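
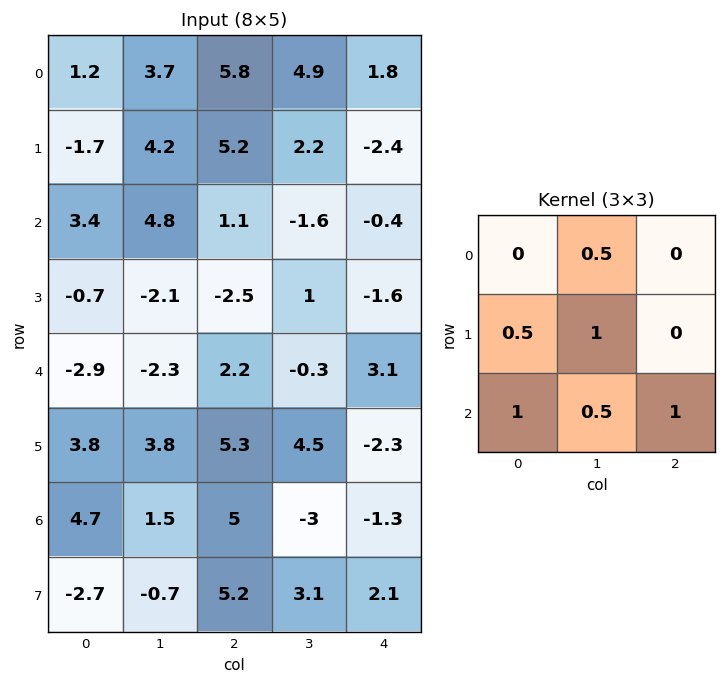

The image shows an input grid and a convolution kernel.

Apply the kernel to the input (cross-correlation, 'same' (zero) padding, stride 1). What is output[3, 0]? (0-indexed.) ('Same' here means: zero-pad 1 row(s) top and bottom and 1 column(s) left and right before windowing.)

-2.75

The receptive field on the zero-padded input at this output position is [0 3.4 4.8 / 0 -0.7 -2.1 / 0 -2.9 -2.3]. Elementwise product with the kernel and sum: 3.4·0.5 + 0·0.5 + -0.7·1 + 0·1 + -2.9·0.5 + -2.3·1.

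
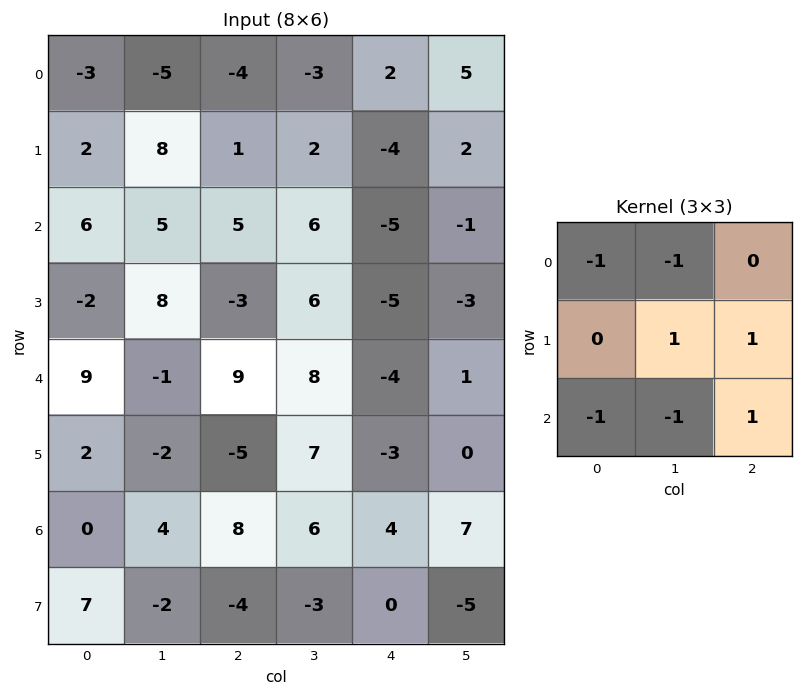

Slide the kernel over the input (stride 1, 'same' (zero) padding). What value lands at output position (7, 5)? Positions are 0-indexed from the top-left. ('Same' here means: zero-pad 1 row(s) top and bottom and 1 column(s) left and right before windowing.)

The receptive field on the zero-padded input at this output position is [4 7 0 / 0 -5 0 / 0 0 0]. Elementwise product with the kernel and sum: 4·-1 + 7·-1 + -5·1 + 0·1 + 0·-1 + 0·-1 + 0·1.

-16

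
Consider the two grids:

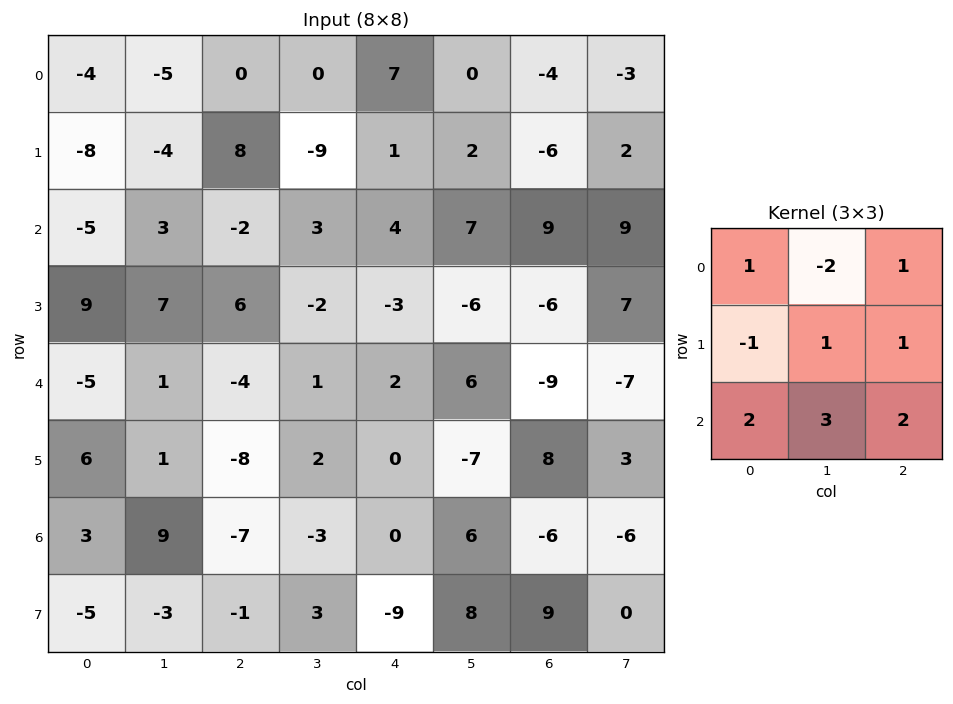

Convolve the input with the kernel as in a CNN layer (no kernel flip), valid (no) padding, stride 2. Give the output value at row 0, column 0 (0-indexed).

The receptive field on the input at this output position is [-4 -5 0 / -8 -4 8 / -5 3 -2]. Elementwise product with the kernel and sum: -4·1 + -5·-2 + 0·1 + -8·-1 + -4·1 + 8·1 + -5·2 + 3·3 + -2·2.

13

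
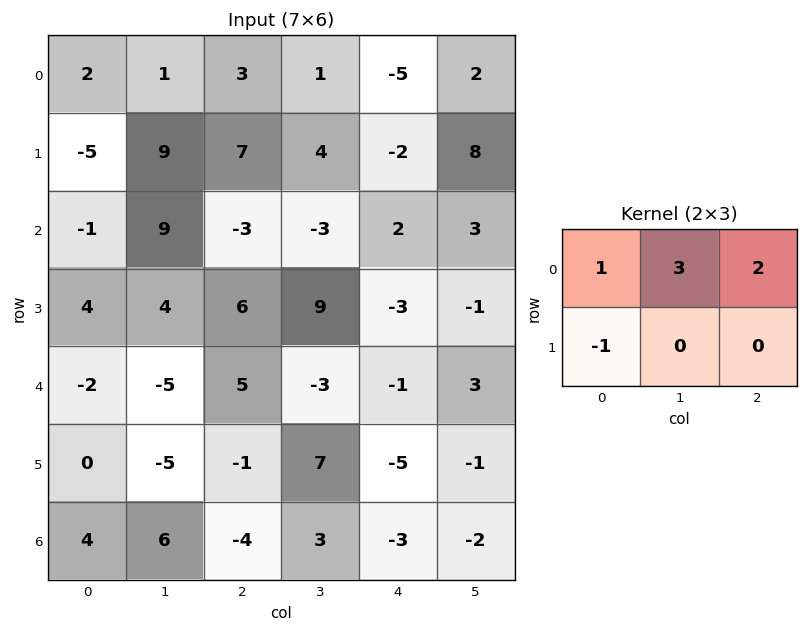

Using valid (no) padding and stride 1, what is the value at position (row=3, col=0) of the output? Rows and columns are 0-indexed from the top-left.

30

The receptive field on the input at this output position is [4 4 6 / -2 -5 5]. Elementwise product with the kernel and sum: 4·1 + 4·3 + 6·2 + -2·-1.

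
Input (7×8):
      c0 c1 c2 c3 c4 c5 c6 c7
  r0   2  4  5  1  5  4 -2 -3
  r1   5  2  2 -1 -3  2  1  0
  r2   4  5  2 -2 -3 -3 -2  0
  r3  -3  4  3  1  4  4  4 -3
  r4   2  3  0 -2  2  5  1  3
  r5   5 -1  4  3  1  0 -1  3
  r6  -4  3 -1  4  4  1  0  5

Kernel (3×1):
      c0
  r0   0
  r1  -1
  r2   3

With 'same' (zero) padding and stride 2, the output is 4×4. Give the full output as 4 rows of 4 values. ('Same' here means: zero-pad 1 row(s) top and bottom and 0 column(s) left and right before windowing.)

Output[0,0]: The receptive field on the zero-padded input at this output position is [0 / 2 / 5]. Elementwise product with the kernel and sum: 2·-1 + 5·3.
Output[0,1]: The receptive field on the zero-padded input at this output position is [0 / 5 / 2]. Elementwise product with the kernel and sum: 5·-1 + 2·3.

13 1 -14 5
-13 7 15 14
13 12 1 -4
4 1 -4 0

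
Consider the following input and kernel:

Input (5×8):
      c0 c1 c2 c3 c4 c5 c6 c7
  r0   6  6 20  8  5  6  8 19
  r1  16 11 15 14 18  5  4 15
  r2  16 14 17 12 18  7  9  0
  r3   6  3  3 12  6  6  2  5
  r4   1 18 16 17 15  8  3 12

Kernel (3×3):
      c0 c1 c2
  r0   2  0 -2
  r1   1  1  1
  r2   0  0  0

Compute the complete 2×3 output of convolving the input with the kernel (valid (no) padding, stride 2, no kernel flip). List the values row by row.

Output[0,0]: The receptive field on the input at this output position is [6 6 20 / 16 11 15 / 16 14 17]. Elementwise product with the kernel and sum: 6·2 + 20·-2 + 16·1 + 11·1 + 15·1.

14 77 21
10 19 32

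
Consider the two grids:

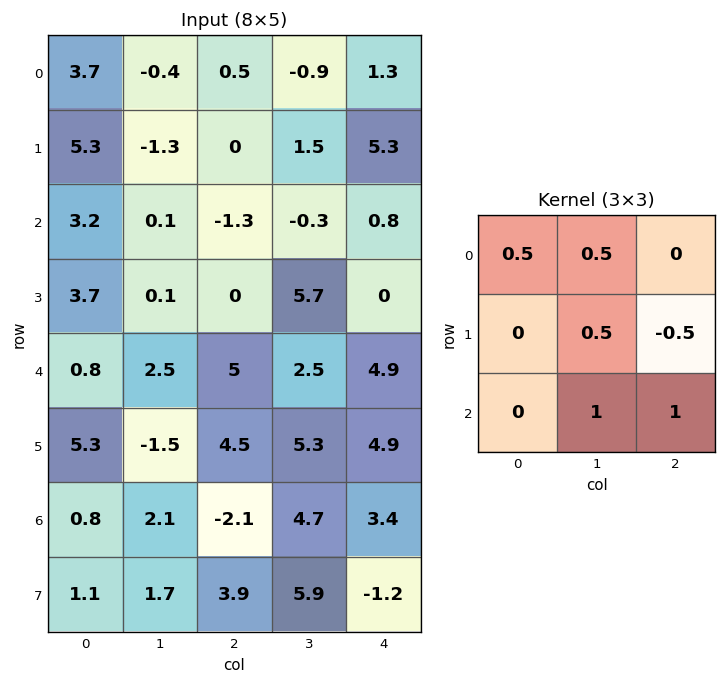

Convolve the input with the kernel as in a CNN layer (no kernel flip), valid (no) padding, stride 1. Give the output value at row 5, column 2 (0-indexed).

10.25

The receptive field on the input at this output position is [4.5 5.3 4.9 / -2.1 4.7 3.4 / 3.9 5.9 -1.2]. Elementwise product with the kernel and sum: 4.5·0.5 + 5.3·0.5 + 4.7·0.5 + 3.4·-0.5 + 5.9·1 + -1.2·1.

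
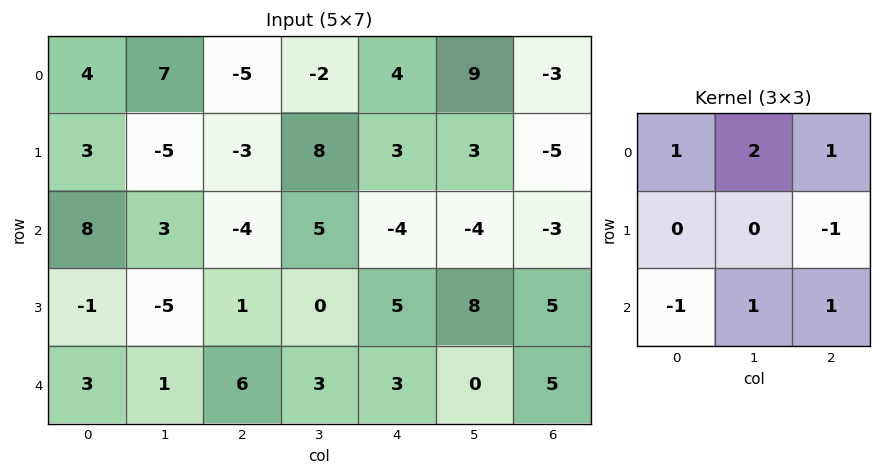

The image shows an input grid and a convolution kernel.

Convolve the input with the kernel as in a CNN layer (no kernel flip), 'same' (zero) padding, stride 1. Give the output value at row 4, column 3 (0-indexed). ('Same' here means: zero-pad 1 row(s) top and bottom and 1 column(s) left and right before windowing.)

3

The receptive field on the zero-padded input at this output position is [1 0 5 / 6 3 3 / 0 0 0]. Elementwise product with the kernel and sum: 1·1 + 0·2 + 5·1 + 3·-1 + 0·-1 + 0·1 + 0·1.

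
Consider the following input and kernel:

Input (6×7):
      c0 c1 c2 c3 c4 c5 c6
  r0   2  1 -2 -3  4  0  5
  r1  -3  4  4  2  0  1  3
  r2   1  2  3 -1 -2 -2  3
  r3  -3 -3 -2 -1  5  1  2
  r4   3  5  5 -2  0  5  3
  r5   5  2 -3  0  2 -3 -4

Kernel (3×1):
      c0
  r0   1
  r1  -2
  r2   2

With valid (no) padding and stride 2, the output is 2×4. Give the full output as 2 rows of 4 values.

Output[0,0]: The receptive field on the input at this output position is [2 / -3 / 1]. Elementwise product with the kernel and sum: 2·1 + -3·-2 + 1·2.

10 -4 0 5
13 17 -12 5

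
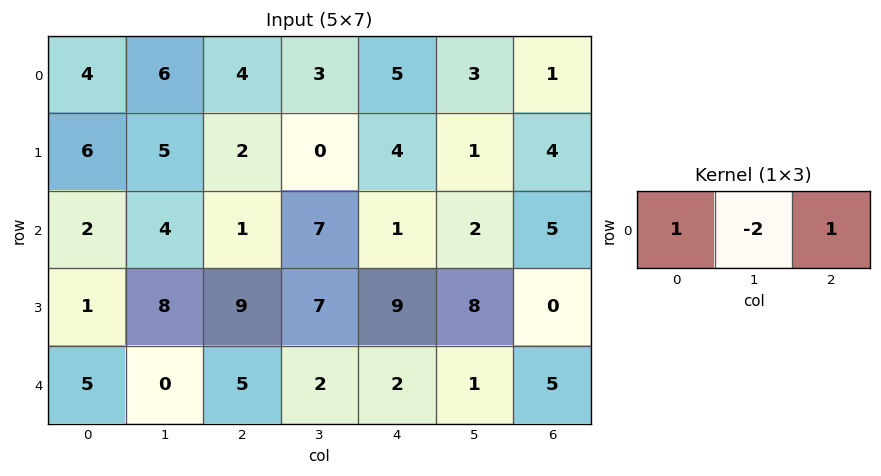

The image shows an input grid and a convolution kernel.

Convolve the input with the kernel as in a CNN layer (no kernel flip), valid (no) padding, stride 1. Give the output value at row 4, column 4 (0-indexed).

The receptive field on the input at this output position is [2 1 5]. Elementwise product with the kernel and sum: 2·1 + 1·-2 + 5·1.

5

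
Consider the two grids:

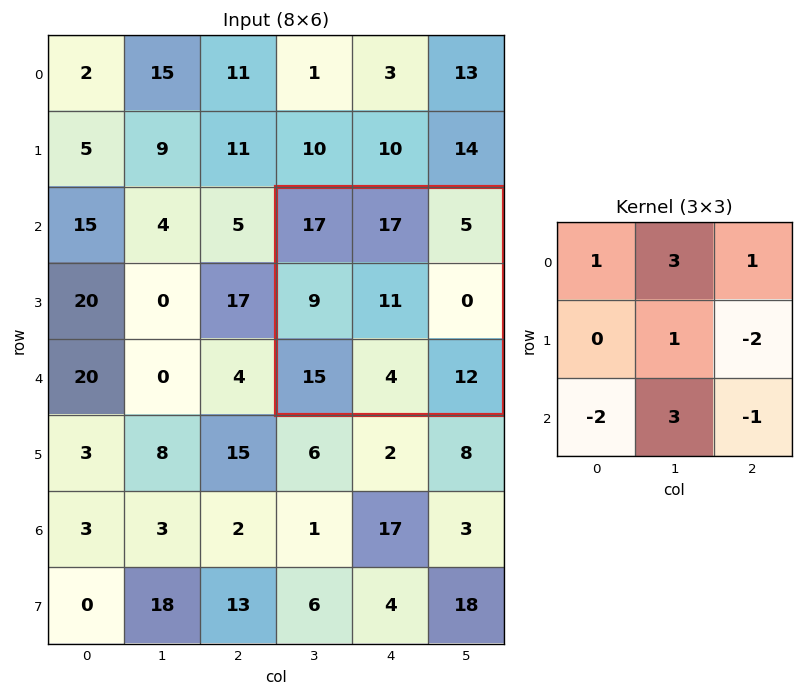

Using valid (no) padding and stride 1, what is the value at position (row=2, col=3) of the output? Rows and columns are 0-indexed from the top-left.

The receptive field on the input at this output position is [17 17 5 / 9 11 0 / 15 4 12]. Elementwise product with the kernel and sum: 17·1 + 17·3 + 5·1 + 11·1 + 0·-2 + 15·-2 + 4·3 + 12·-1.

54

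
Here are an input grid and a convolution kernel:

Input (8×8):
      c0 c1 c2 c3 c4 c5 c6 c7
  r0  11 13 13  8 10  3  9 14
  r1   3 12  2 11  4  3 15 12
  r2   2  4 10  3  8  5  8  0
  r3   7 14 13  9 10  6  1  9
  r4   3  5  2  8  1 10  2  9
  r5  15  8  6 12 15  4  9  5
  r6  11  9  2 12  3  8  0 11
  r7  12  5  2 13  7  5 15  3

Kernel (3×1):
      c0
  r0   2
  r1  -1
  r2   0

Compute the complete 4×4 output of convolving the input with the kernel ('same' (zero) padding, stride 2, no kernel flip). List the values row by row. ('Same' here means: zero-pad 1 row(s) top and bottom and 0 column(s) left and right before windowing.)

Output[0,0]: The receptive field on the zero-padded input at this output position is [0 / 11 / 3]. Elementwise product with the kernel and sum: 0·2 + 11·-1.
Output[0,1]: The receptive field on the zero-padded input at this output position is [0 / 13 / 2]. Elementwise product with the kernel and sum: 0·2 + 13·-1.

-11 -13 -10 -9
4 -6 0 22
11 24 19 0
19 10 27 18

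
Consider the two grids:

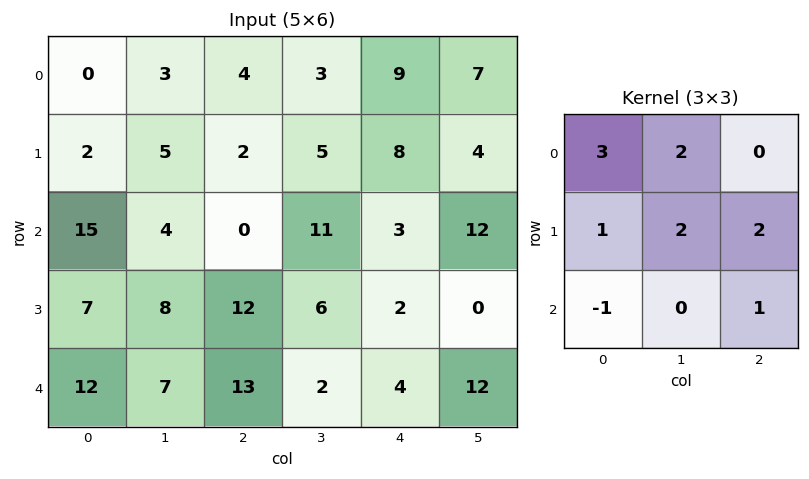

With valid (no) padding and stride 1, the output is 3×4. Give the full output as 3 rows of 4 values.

Output[0,0]: The receptive field on the input at this output position is [0 3 4 / 2 5 2 / 15 4 0]. Elementwise product with the kernel and sum: 0·3 + 3·2 + 2·1 + 5·2 + 2·2 + 15·-1 + 0·1.
Output[0,1]: The receptive field on the input at this output position is [3 4 3 / 5 2 5 / 4 0 11]. Elementwise product with the kernel and sum: 3·3 + 4·2 + 5·1 + 2·2 + 5·2 + 4·-1 + 11·1.

7 43 49 57
44 43 34 66
101 51 41 59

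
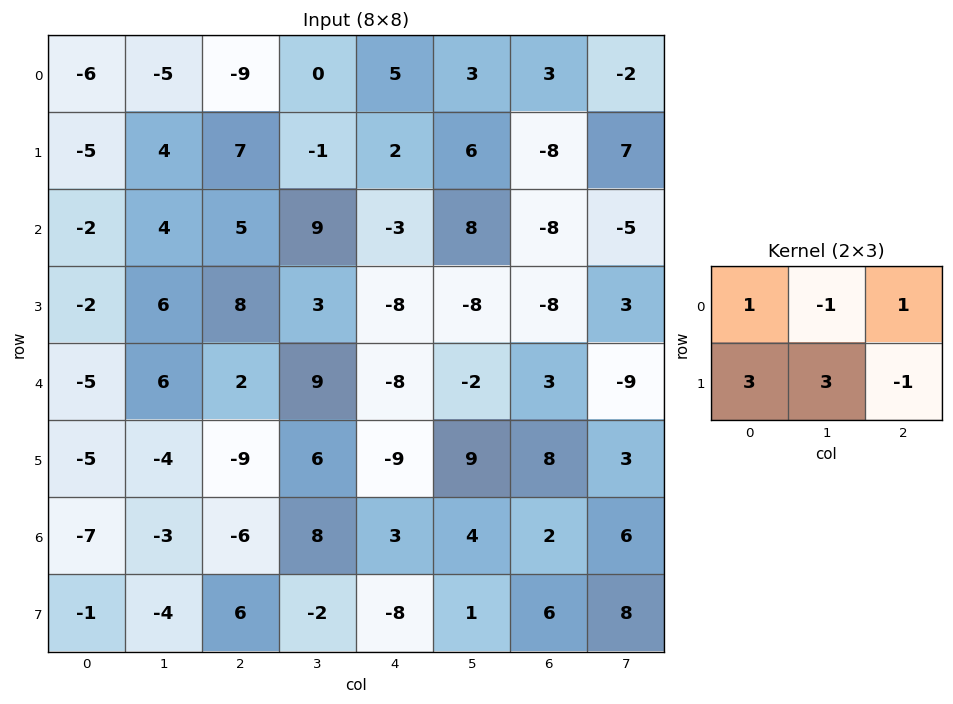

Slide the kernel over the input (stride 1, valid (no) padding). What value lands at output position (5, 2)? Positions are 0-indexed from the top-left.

-21

The receptive field on the input at this output position is [-9 6 -9 / -6 8 3]. Elementwise product with the kernel and sum: -9·1 + 6·-1 + -9·1 + -6·3 + 8·3 + 3·-1.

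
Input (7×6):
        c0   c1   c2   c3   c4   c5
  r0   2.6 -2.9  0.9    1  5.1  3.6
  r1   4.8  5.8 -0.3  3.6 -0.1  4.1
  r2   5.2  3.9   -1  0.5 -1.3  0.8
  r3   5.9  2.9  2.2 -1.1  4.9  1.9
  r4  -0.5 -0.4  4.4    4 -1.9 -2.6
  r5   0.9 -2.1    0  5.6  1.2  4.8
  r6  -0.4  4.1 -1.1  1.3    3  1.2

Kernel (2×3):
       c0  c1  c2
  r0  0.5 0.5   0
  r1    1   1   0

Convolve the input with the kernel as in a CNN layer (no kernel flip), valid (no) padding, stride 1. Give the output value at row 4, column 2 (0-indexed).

9.8

The receptive field on the input at this output position is [4.4 4 -1.9 / 0 5.6 1.2]. Elementwise product with the kernel and sum: 4.4·0.5 + 4·0.5 + 0·1 + 5.6·1.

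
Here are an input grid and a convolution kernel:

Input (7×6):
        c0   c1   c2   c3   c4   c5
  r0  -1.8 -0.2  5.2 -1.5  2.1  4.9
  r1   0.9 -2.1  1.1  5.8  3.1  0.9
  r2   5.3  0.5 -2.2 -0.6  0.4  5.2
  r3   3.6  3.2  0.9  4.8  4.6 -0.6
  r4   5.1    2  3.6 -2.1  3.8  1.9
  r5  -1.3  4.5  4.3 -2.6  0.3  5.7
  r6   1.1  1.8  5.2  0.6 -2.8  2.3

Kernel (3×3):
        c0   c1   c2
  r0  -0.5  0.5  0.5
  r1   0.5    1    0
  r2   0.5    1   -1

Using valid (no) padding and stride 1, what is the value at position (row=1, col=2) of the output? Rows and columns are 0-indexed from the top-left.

2.85

The receptive field on the input at this output position is [1.1 5.8 3.1 / -2.2 -0.6 0.4 / 0.9 4.8 4.6]. Elementwise product with the kernel and sum: 1.1·-0.5 + 5.8·0.5 + 3.1·0.5 + -2.2·0.5 + -0.6·1 + 0.9·0.5 + 4.8·1 + 4.6·-1.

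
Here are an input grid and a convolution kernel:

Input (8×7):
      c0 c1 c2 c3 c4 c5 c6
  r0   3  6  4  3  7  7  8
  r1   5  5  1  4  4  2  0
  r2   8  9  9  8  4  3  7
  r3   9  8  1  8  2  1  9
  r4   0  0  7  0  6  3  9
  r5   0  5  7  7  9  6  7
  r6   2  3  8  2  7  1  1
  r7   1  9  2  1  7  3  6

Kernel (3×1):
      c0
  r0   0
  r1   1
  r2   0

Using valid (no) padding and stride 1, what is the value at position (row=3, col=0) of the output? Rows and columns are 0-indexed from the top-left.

The receptive field on the input at this output position is [9 / 0 / 0]. Elementwise product with the kernel and sum: 0·1.

0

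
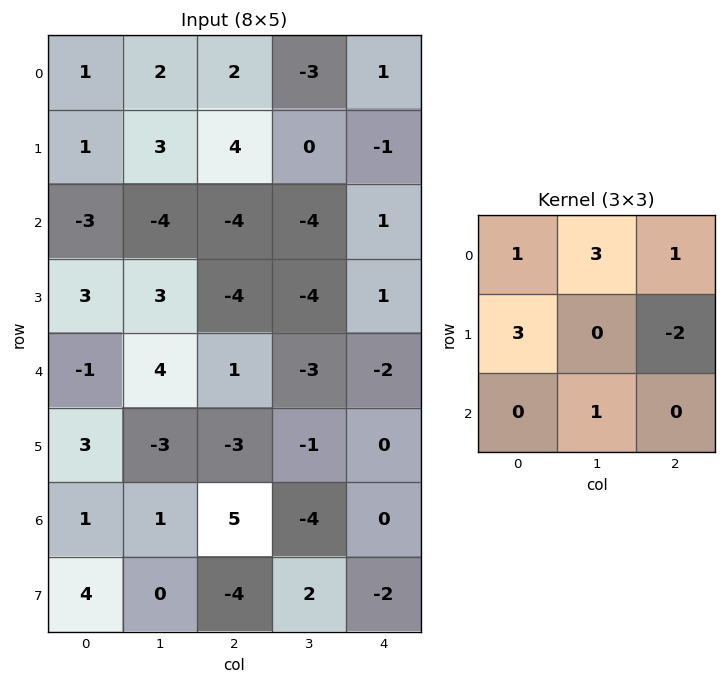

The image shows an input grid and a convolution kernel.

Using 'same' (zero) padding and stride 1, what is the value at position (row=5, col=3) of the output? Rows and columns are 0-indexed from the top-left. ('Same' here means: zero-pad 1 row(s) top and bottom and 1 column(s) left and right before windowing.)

The receptive field on the zero-padded input at this output position is [1 -3 -2 / -3 -1 0 / 5 -4 0]. Elementwise product with the kernel and sum: 1·1 + -3·3 + -2·1 + -3·3 + 0·-2 + -4·1.

-23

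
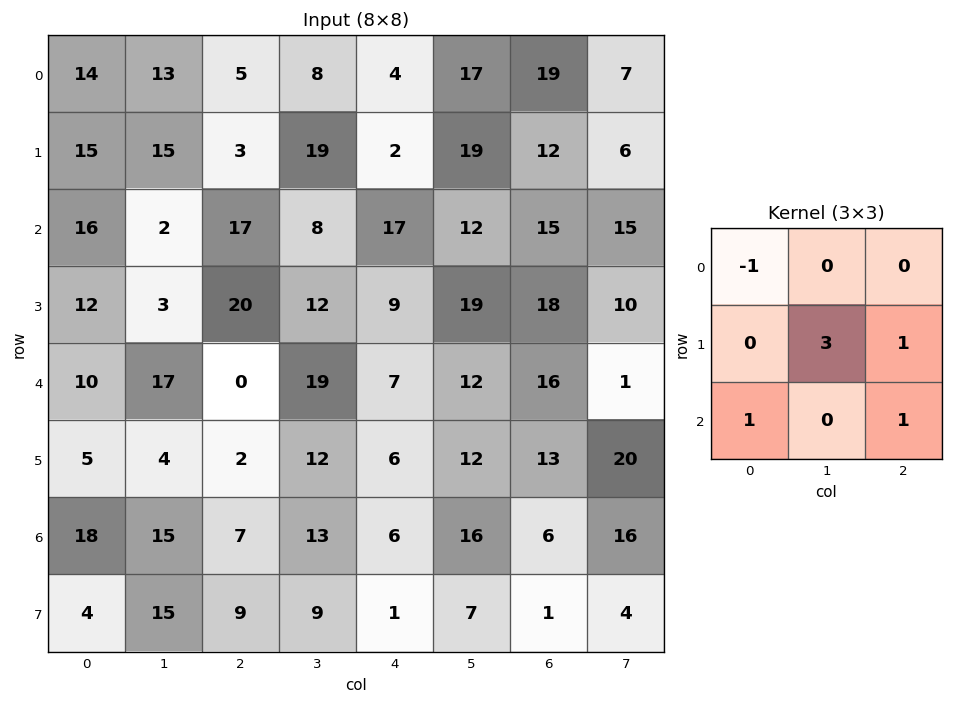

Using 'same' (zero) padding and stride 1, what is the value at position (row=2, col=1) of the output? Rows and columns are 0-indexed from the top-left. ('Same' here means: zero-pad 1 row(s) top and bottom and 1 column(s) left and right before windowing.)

40

The receptive field on the zero-padded input at this output position is [15 15 3 / 16 2 17 / 12 3 20]. Elementwise product with the kernel and sum: 15·-1 + 2·3 + 17·1 + 12·1 + 20·1.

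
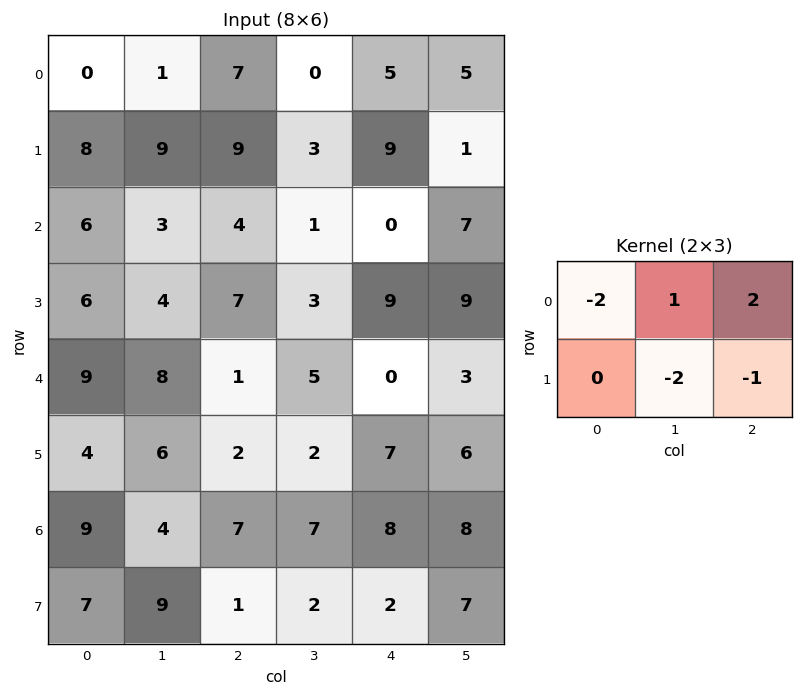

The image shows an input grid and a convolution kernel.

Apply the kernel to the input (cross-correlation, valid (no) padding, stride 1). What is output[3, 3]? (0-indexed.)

18

The receptive field on the input at this output position is [3 9 9 / 5 0 3]. Elementwise product with the kernel and sum: 3·-2 + 9·1 + 9·2 + 0·-2 + 3·-1.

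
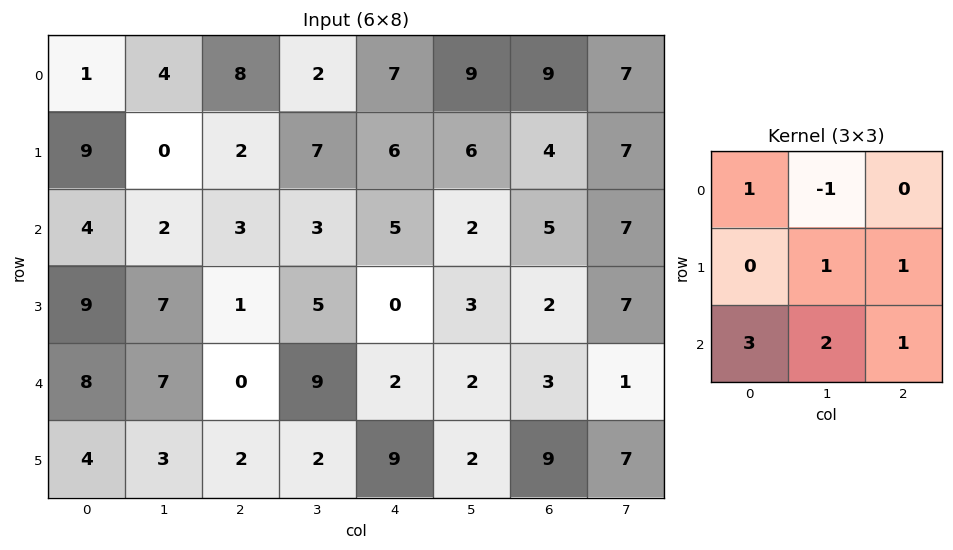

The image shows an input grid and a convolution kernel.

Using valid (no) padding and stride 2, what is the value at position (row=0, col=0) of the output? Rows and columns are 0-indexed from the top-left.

18

The receptive field on the input at this output position is [1 4 8 / 9 0 2 / 4 2 3]. Elementwise product with the kernel and sum: 1·1 + 4·-1 + 0·1 + 2·1 + 4·3 + 2·2 + 3·1.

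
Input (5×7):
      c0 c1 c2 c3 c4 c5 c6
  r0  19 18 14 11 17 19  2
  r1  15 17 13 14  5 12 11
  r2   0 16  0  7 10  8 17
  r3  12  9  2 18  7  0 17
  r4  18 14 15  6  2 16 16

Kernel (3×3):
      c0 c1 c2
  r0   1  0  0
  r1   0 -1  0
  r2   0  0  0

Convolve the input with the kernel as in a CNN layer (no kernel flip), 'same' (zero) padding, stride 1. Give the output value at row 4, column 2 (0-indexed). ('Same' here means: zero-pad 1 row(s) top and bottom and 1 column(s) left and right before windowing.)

-6

The receptive field on the zero-padded input at this output position is [9 2 18 / 14 15 6 / 0 0 0]. Elementwise product with the kernel and sum: 9·1 + 15·-1.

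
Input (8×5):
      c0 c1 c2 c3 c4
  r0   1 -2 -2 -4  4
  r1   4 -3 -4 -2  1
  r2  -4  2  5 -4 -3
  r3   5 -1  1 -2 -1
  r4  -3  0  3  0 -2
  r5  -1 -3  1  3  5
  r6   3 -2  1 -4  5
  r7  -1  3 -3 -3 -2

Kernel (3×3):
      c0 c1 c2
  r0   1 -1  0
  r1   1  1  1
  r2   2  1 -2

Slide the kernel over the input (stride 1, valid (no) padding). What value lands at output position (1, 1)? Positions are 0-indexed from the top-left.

The receptive field on the input at this output position is [-3 -4 -2 / 2 5 -4 / -1 1 -2]. Elementwise product with the kernel and sum: -3·1 + -4·-1 + 2·1 + 5·1 + -4·1 + -1·2 + 1·1 + -2·-2.

7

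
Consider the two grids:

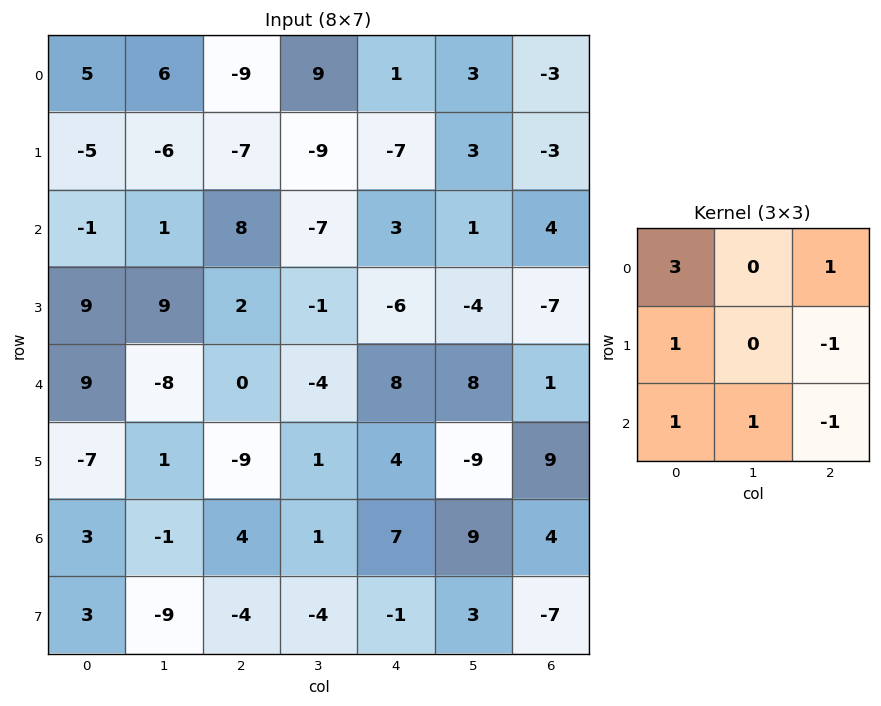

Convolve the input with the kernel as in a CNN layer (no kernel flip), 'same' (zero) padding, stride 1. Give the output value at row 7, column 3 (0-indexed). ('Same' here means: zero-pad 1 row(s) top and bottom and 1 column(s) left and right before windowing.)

16

The receptive field on the zero-padded input at this output position is [4 1 7 / -4 -4 -1 / 0 0 0]. Elementwise product with the kernel and sum: 4·3 + 7·1 + -4·1 + -1·-1 + 0·1 + 0·1 + 0·-1.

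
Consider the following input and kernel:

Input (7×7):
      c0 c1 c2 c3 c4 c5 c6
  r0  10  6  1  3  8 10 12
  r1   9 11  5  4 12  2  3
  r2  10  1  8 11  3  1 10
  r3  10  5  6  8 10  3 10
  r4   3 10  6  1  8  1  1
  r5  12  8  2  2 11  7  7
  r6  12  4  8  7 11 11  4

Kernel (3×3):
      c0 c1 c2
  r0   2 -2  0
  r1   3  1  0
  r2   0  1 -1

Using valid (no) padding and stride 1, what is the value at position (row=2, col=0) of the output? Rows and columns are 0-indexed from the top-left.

57

The receptive field on the input at this output position is [10 1 8 / 10 5 6 / 3 10 6]. Elementwise product with the kernel and sum: 10·2 + 1·-2 + 10·3 + 5·1 + 10·1 + 6·-1.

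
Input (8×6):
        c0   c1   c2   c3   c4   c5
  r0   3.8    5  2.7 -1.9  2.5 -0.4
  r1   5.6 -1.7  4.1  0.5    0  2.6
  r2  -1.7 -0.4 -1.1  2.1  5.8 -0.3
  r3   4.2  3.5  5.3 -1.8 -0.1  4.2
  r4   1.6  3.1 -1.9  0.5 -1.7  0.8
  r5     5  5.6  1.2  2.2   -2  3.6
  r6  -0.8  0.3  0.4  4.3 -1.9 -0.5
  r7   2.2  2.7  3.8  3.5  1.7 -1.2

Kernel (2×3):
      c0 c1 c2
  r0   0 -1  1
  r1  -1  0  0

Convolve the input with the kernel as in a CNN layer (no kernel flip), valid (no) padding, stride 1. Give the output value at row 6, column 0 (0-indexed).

-2.1

The receptive field on the input at this output position is [-0.8 0.3 0.4 / 2.2 2.7 3.8]. Elementwise product with the kernel and sum: 0.3·-1 + 0.4·1 + 2.2·-1.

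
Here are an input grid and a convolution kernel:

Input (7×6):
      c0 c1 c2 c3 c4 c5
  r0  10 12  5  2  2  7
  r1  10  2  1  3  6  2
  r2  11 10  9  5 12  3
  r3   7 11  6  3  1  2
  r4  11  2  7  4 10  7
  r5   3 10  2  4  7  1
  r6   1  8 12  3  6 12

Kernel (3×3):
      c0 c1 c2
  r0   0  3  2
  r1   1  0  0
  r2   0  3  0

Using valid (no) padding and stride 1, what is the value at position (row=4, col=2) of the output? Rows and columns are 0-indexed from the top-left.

The receptive field on the input at this output position is [7 4 10 / 2 4 7 / 12 3 6]. Elementwise product with the kernel and sum: 4·3 + 10·2 + 2·1 + 3·3.

43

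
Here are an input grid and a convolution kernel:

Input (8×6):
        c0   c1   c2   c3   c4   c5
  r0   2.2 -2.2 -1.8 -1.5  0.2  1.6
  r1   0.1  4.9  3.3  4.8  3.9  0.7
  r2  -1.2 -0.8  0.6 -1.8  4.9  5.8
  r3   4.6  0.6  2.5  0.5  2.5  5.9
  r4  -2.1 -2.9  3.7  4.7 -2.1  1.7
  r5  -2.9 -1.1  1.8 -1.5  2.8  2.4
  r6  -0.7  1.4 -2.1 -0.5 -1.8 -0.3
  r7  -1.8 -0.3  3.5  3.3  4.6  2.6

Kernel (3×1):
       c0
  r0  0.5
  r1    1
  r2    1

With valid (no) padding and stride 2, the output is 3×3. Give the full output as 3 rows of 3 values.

0 3 8.9
1.9 6.5 2.85
-4.65 1.55 -0.05

Output[0,0]: The receptive field on the input at this output position is [2.2 / 0.1 / -1.2]. Elementwise product with the kernel and sum: 2.2·0.5 + 0.1·1 + -1.2·1.
Output[0,1]: The receptive field on the input at this output position is [-1.8 / 3.3 / 0.6]. Elementwise product with the kernel and sum: -1.8·0.5 + 3.3·1 + 0.6·1.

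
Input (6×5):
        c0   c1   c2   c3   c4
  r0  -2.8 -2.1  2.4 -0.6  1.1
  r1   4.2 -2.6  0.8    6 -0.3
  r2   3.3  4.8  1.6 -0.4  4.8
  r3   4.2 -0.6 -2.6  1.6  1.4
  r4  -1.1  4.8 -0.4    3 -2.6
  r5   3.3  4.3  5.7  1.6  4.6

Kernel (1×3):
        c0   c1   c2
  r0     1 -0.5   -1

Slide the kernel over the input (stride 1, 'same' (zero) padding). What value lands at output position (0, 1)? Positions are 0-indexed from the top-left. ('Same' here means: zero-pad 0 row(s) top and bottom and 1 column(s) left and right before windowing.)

-4.15

The receptive field on the zero-padded input at this output position is [-2.8 -2.1 2.4]. Elementwise product with the kernel and sum: -2.8·1 + -2.1·-0.5 + 2.4·-1.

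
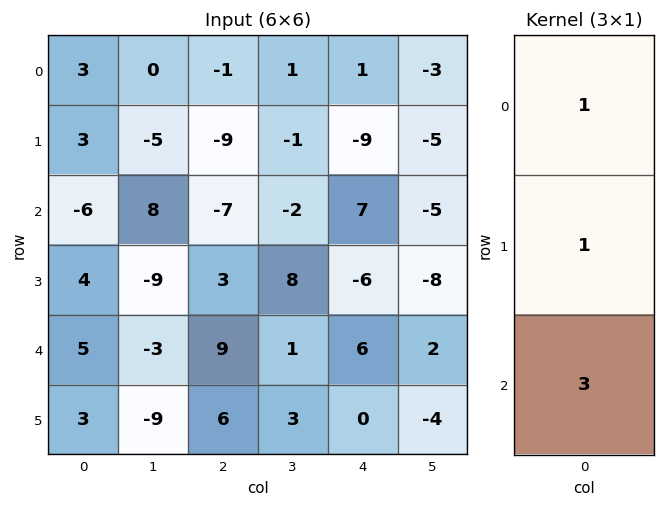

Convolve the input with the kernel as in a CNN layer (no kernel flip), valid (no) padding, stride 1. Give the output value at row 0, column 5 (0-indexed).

-23

The receptive field on the input at this output position is [-3 / -5 / -5]. Elementwise product with the kernel and sum: -3·1 + -5·1 + -5·3.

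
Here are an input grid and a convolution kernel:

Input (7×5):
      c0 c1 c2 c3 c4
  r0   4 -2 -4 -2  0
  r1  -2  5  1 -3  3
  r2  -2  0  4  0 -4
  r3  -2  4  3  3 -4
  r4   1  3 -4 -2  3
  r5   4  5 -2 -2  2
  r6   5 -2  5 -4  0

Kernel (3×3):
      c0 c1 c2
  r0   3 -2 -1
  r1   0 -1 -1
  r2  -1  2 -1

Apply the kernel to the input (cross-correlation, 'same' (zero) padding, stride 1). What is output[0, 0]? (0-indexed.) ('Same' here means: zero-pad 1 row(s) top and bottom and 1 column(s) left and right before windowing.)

-11

The receptive field on the zero-padded input at this output position is [0 0 0 / 0 4 -2 / 0 -2 5]. Elementwise product with the kernel and sum: 0·3 + 0·-2 + 0·-1 + 4·-1 + -2·-1 + 0·-1 + -2·2 + 5·-1.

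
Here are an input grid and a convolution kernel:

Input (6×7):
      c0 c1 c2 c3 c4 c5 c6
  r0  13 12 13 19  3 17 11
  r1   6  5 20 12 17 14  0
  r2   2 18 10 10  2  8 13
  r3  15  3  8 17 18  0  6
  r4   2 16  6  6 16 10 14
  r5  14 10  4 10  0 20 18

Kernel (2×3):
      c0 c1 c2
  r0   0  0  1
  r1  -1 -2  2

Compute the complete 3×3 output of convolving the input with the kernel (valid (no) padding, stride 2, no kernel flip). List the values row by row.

37 -7 -34
5 -4 7
-20 -8 10

Output[0,0]: The receptive field on the input at this output position is [13 12 13 / 6 5 20]. Elementwise product with the kernel and sum: 13·1 + 6·-1 + 5·-2 + 20·2.
Output[0,1]: The receptive field on the input at this output position is [13 19 3 / 20 12 17]. Elementwise product with the kernel and sum: 3·1 + 20·-1 + 12·-2 + 17·2.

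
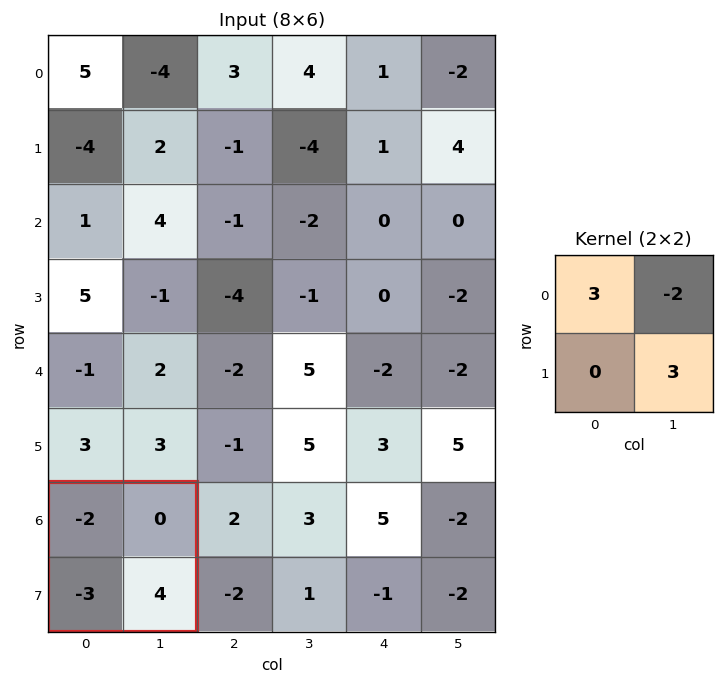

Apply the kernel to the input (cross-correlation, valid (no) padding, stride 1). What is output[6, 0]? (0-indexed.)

6

The receptive field on the input at this output position is [-2 0 / -3 4]. Elementwise product with the kernel and sum: -2·3 + 0·-2 + 4·3.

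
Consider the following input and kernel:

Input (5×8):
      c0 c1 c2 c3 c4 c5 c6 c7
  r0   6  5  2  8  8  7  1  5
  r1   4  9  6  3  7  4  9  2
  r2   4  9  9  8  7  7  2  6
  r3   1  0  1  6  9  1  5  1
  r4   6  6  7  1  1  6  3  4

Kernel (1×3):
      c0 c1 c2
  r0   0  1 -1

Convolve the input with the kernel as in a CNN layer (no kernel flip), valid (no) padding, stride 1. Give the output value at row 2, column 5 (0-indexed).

The receptive field on the input at this output position is [7 2 6]. Elementwise product with the kernel and sum: 2·1 + 6·-1.

-4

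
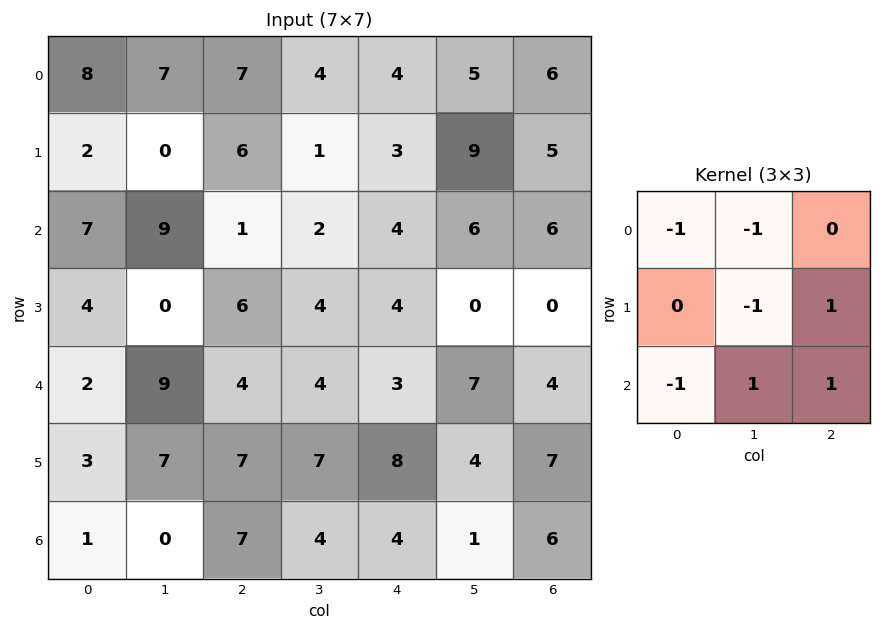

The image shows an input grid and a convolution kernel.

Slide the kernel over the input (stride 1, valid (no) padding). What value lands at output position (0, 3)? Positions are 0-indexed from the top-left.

6

The receptive field on the input at this output position is [4 4 5 / 1 3 9 / 2 4 6]. Elementwise product with the kernel and sum: 4·-1 + 4·-1 + 3·-1 + 9·1 + 2·-1 + 4·1 + 6·1.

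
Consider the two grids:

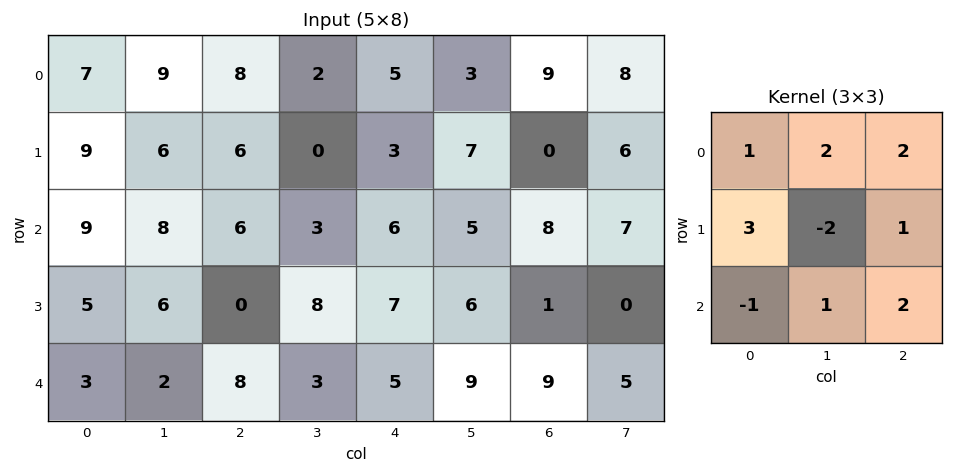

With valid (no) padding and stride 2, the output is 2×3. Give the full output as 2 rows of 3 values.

Output[0,0]: The receptive field on the input at this output position is [7 9 8 / 9 6 6 / 9 8 6]. Elementwise product with the kernel and sum: 7·1 + 9·2 + 8·2 + 9·3 + 6·-2 + 6·1 + 9·-1 + 8·1 + 6·2.

73 52 39
55 20 64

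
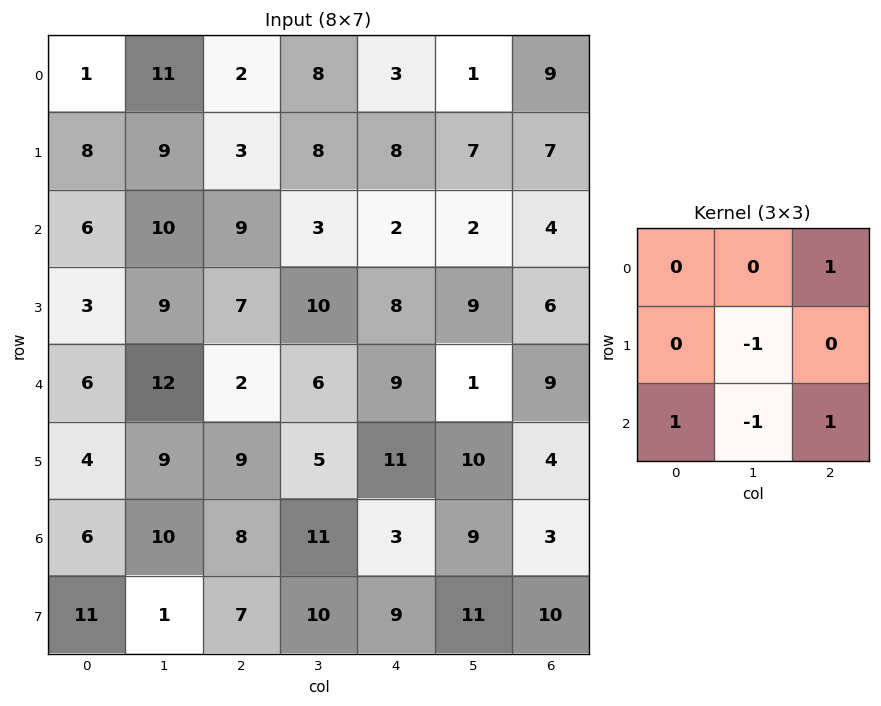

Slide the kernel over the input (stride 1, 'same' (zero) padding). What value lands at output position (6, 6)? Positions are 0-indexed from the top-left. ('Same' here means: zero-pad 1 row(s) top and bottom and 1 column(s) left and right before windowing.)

-2

The receptive field on the zero-padded input at this output position is [10 4 0 / 9 3 0 / 11 10 0]. Elementwise product with the kernel and sum: 0·1 + 3·-1 + 11·1 + 10·-1 + 0·1.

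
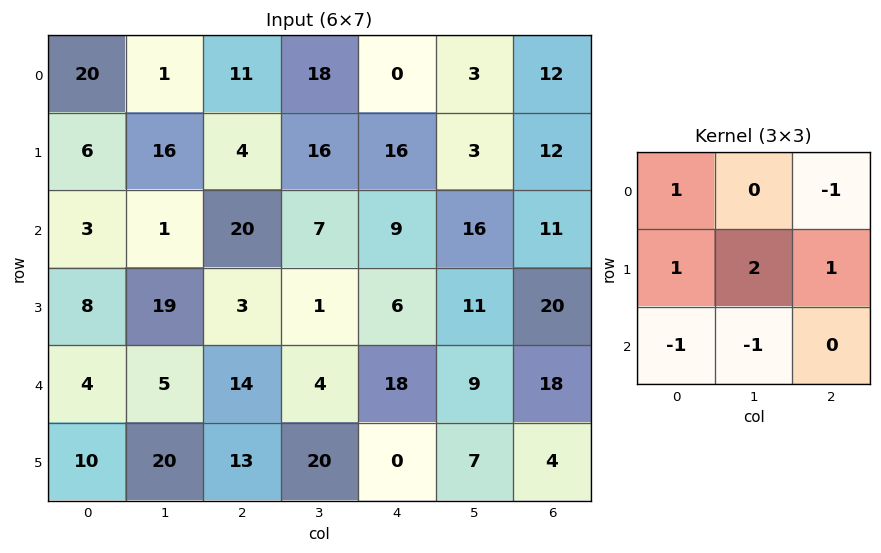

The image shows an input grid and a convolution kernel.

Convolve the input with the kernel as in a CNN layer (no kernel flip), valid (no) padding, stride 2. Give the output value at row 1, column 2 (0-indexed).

The receptive field on the input at this output position is [9 16 11 / 6 11 20 / 18 9 18]. Elementwise product with the kernel and sum: 9·1 + 11·-1 + 6·1 + 11·2 + 20·1 + 18·-1 + 9·-1.

19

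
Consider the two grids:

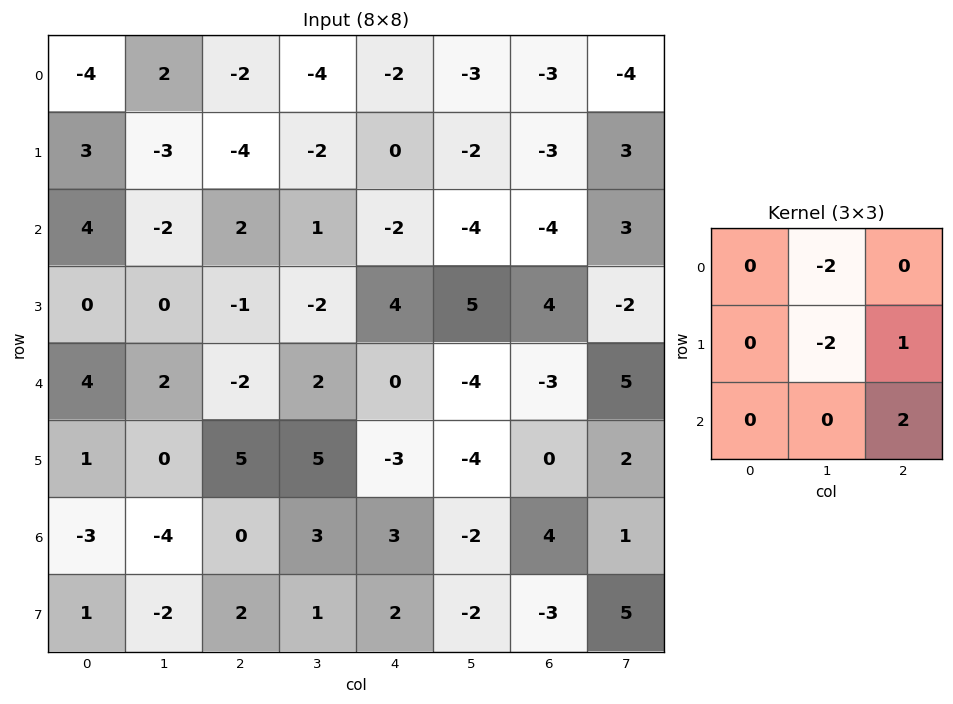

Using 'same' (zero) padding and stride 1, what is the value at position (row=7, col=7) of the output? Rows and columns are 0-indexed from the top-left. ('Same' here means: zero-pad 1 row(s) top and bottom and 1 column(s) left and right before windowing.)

-12

The receptive field on the zero-padded input at this output position is [4 1 0 / -3 5 0 / 0 0 0]. Elementwise product with the kernel and sum: 1·-2 + 5·-2 + 0·1 + 0·2.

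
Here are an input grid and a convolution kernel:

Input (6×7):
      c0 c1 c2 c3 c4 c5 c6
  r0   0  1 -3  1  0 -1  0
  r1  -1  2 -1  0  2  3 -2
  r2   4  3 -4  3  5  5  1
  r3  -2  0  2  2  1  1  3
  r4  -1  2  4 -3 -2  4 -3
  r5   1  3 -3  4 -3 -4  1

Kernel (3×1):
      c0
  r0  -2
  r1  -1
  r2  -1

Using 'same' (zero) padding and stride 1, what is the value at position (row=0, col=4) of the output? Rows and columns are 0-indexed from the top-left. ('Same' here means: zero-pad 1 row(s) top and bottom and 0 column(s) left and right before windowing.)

The receptive field on the zero-padded input at this output position is [0 / 0 / 2]. Elementwise product with the kernel and sum: 0·-2 + 0·-1 + 2·-1.

-2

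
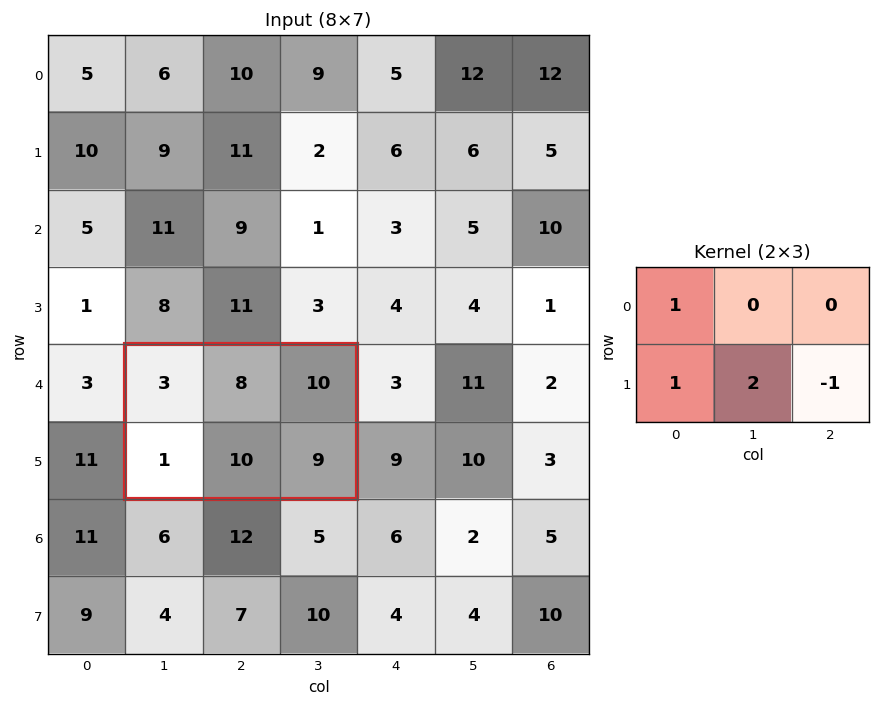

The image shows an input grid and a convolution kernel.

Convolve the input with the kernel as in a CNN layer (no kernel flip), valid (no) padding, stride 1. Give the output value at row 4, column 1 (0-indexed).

The receptive field on the input at this output position is [3 8 10 / 1 10 9]. Elementwise product with the kernel and sum: 3·1 + 1·1 + 10·2 + 9·-1.

15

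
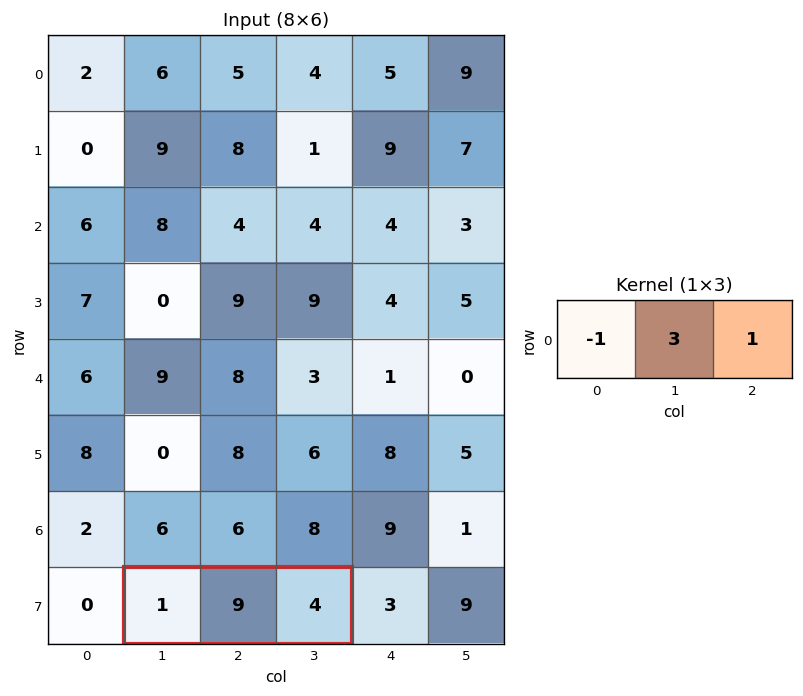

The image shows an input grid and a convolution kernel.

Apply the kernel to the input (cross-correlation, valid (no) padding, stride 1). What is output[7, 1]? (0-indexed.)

30

The receptive field on the input at this output position is [1 9 4]. Elementwise product with the kernel and sum: 1·-1 + 9·3 + 4·1.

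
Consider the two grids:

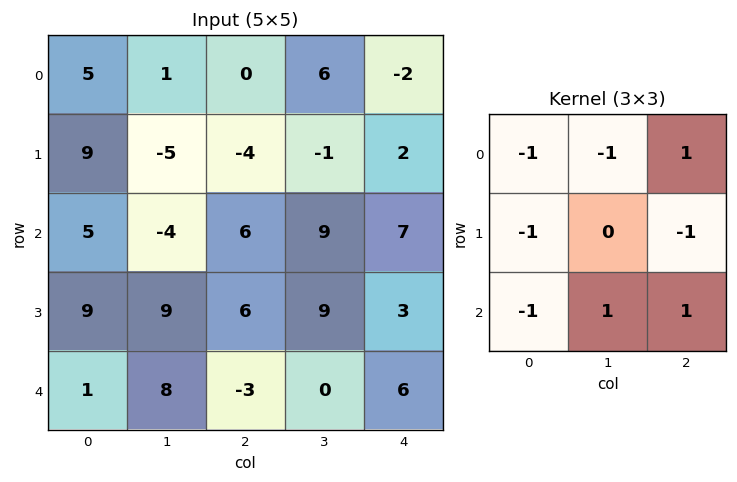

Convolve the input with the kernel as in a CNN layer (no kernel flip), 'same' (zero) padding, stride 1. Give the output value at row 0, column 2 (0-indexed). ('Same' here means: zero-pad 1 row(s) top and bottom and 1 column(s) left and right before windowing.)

-7

The receptive field on the zero-padded input at this output position is [0 0 0 / 1 0 6 / -5 -4 -1]. Elementwise product with the kernel and sum: 0·-1 + 0·-1 + 0·1 + 1·-1 + 6·-1 + -5·-1 + -4·1 + -1·1.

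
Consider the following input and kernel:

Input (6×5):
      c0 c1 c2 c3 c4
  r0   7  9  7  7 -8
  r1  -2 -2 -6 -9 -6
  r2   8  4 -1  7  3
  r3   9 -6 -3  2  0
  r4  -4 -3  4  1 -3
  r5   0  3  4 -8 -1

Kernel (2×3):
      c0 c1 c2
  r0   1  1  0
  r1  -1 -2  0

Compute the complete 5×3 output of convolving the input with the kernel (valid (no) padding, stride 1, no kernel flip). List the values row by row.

Output[0,0]: The receptive field on the input at this output position is [7 9 7 / -2 -2 -6]. Elementwise product with the kernel and sum: 7·1 + 9·1 + -2·-1 + -2·-2.

22 30 38
-20 -10 -28
15 15 5
13 -14 -7
-13 -10 17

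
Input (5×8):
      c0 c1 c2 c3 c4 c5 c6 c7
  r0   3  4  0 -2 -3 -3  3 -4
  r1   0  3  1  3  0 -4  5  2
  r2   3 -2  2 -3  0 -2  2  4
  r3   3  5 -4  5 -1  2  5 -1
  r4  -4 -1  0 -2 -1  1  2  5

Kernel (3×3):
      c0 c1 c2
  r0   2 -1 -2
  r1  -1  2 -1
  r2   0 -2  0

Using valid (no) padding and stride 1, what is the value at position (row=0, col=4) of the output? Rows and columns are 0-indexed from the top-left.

-18

The receptive field on the input at this output position is [-3 -3 3 / 0 -4 5 / 0 -2 2]. Elementwise product with the kernel and sum: -3·2 + -3·-1 + 3·-2 + 0·-1 + -4·2 + 5·-1 + -2·-2.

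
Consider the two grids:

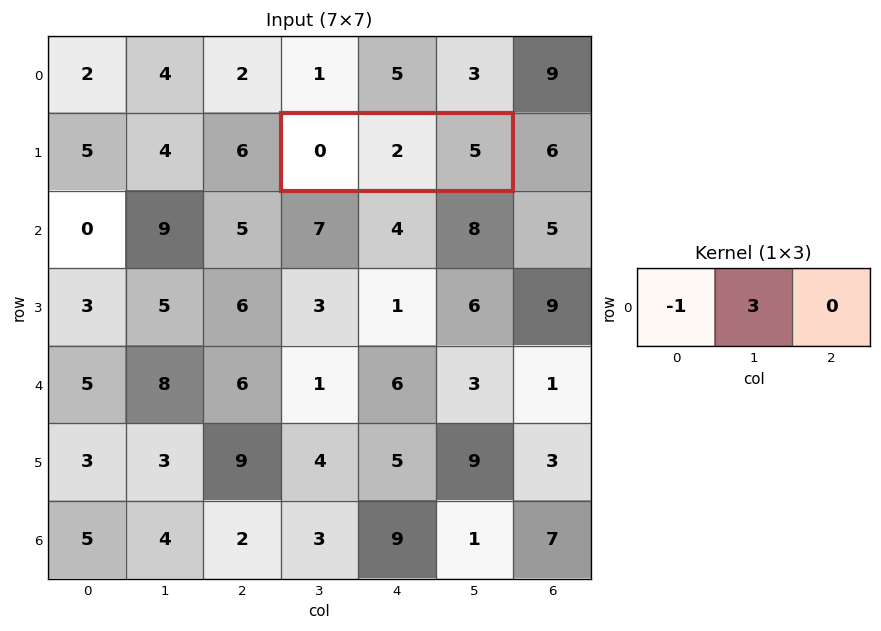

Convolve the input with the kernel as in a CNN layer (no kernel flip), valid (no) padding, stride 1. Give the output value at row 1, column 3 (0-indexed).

6

The receptive field on the input at this output position is [0 2 5]. Elementwise product with the kernel and sum: 0·-1 + 2·3.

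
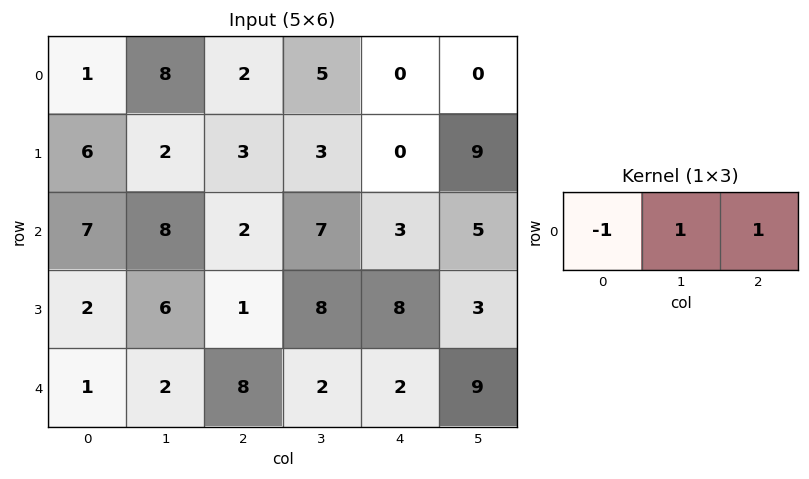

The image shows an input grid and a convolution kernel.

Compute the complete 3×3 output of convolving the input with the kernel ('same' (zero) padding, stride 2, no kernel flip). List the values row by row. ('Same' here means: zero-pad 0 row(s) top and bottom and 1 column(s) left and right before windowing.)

9 -1 -5
15 1 1
3 8 9

Output[0,0]: The receptive field on the zero-padded input at this output position is [0 1 8]. Elementwise product with the kernel and sum: 0·-1 + 1·1 + 8·1.
Output[0,1]: The receptive field on the zero-padded input at this output position is [8 2 5]. Elementwise product with the kernel and sum: 8·-1 + 2·1 + 5·1.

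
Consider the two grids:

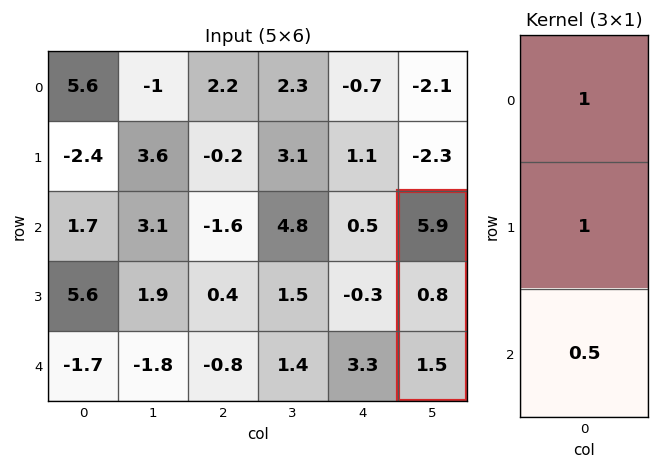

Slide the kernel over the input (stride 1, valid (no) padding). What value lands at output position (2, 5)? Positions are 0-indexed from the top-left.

7.45

The receptive field on the input at this output position is [5.9 / 0.8 / 1.5]. Elementwise product with the kernel and sum: 5.9·1 + 0.8·1 + 1.5·0.5.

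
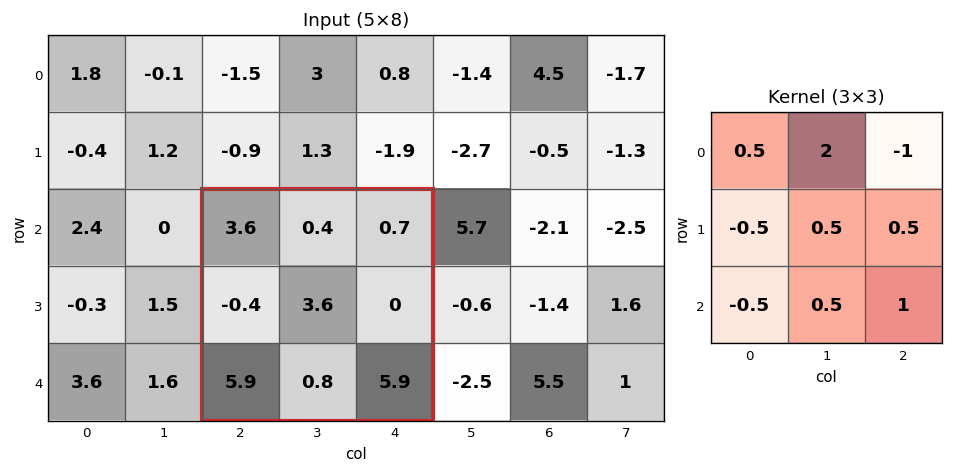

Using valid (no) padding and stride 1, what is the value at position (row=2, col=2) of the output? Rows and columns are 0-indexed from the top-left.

The receptive field on the input at this output position is [3.6 0.4 0.7 / -0.4 3.6 0 / 5.9 0.8 5.9]. Elementwise product with the kernel and sum: 3.6·0.5 + 0.4·2 + 0.7·-1 + -0.4·-0.5 + 3.6·0.5 + 0·0.5 + 5.9·-0.5 + 0.8·0.5 + 5.9·1.

7.25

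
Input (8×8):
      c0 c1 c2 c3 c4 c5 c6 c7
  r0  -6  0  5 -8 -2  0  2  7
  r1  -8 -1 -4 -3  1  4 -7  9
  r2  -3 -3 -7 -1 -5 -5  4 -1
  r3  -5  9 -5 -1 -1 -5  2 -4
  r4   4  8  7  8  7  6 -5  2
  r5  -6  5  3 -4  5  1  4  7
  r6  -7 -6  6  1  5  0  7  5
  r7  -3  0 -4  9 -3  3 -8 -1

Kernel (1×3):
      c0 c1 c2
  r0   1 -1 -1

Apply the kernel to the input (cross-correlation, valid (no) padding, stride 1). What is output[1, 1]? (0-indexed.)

6

The receptive field on the input at this output position is [-1 -4 -3]. Elementwise product with the kernel and sum: -1·1 + -4·-1 + -3·-1.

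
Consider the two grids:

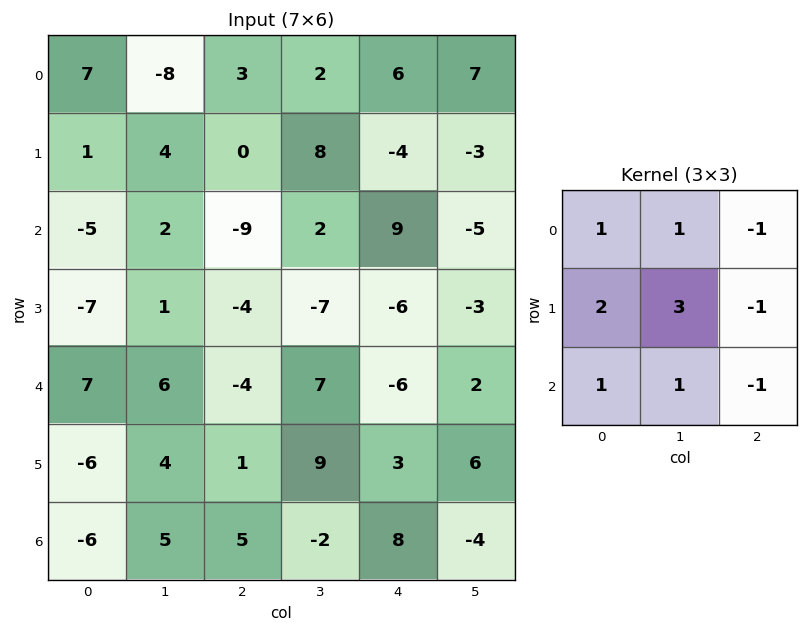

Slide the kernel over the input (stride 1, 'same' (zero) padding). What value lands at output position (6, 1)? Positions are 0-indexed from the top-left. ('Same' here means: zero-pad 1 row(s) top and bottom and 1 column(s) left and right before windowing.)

-5

The receptive field on the zero-padded input at this output position is [-6 4 1 / -6 5 5 / 0 0 0]. Elementwise product with the kernel and sum: -6·1 + 4·1 + 1·-1 + -6·2 + 5·3 + 5·-1 + 0·1 + 0·1 + 0·-1.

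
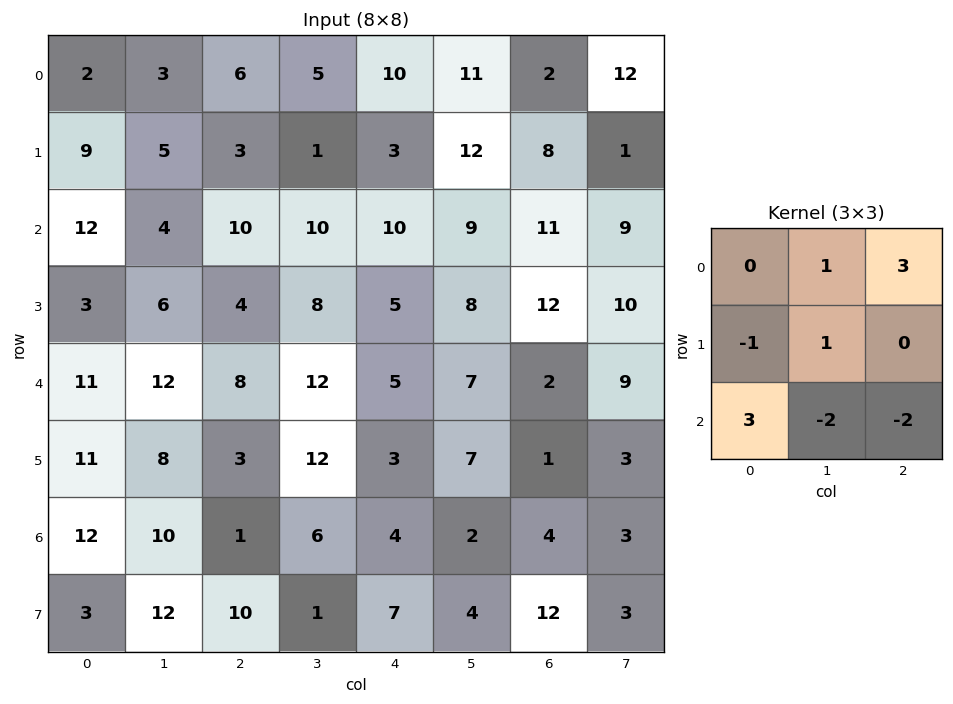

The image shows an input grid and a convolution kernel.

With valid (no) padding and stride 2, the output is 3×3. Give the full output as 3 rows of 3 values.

Output[0,0]: The receptive field on the input at this output position is [2 3 6 / 9 5 3 / 12 4 10]. Elementwise product with the kernel and sum: 3·1 + 6·3 + 9·-1 + 5·1 + 12·3 + 4·-2 + 10·-2.
Output[0,1]: The receptive field on the input at this output position is [6 5 10 / 3 1 3 / 10 10 10]. Elementwise product with the kernel and sum: 5·1 + 10·3 + 3·-1 + 1·1 + 10·3 + 10·-2 + 10·-2.

25 23 16
30 34 42
47 19 17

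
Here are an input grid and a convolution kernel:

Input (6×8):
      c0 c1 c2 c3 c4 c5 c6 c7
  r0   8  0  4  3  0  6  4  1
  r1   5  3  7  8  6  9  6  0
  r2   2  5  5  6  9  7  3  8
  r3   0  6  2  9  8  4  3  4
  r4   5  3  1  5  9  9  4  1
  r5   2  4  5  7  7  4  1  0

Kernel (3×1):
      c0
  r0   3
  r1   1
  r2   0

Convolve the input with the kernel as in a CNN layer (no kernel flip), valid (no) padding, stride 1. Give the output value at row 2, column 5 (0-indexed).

The receptive field on the input at this output position is [7 / 4 / 9]. Elementwise product with the kernel and sum: 7·3 + 4·1.

25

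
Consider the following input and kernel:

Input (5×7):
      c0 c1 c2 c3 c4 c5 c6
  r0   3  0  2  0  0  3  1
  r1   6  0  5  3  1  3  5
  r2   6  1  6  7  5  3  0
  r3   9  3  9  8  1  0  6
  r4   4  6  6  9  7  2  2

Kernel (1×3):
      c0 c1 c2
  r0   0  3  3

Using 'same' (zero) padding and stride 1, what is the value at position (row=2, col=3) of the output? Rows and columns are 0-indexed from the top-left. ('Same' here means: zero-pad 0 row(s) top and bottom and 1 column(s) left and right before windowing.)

36

The receptive field on the zero-padded input at this output position is [6 7 5]. Elementwise product with the kernel and sum: 7·3 + 5·3.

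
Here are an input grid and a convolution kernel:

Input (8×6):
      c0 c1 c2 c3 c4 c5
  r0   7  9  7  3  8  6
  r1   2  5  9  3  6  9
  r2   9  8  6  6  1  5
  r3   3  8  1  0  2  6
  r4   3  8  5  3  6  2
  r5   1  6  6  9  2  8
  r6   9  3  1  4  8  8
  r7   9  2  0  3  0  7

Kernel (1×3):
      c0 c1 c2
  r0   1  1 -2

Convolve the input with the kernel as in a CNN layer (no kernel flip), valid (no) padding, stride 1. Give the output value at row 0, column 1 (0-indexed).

The receptive field on the input at this output position is [9 7 3]. Elementwise product with the kernel and sum: 9·1 + 7·1 + 3·-2.

10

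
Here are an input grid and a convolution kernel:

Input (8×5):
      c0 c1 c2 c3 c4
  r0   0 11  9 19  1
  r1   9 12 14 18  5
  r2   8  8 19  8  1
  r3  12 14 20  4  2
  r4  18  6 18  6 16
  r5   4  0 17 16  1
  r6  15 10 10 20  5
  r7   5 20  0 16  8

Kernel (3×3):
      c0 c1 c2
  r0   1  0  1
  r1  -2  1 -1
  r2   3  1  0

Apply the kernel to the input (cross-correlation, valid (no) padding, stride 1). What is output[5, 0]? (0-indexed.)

26

The receptive field on the input at this output position is [4 0 17 / 15 10 10 / 5 20 0]. Elementwise product with the kernel and sum: 4·1 + 17·1 + 15·-2 + 10·1 + 10·-1 + 5·3 + 20·1.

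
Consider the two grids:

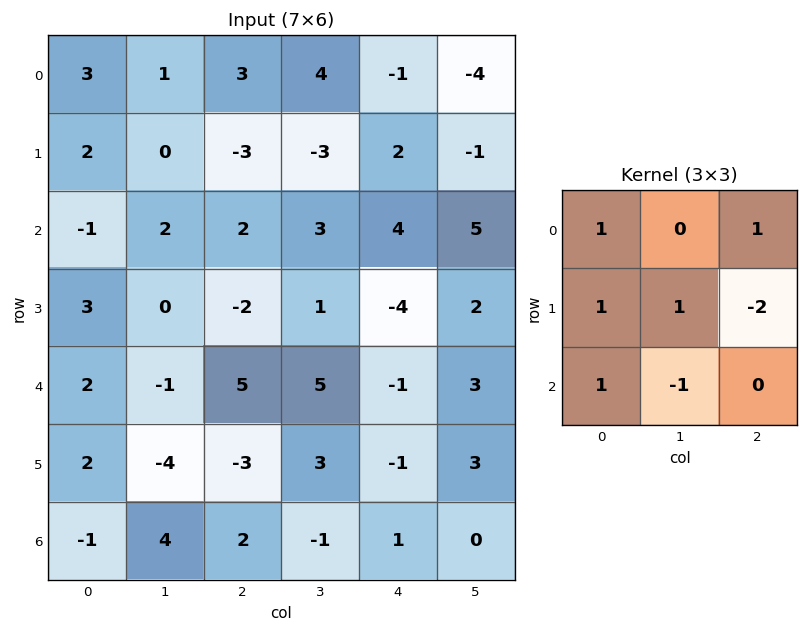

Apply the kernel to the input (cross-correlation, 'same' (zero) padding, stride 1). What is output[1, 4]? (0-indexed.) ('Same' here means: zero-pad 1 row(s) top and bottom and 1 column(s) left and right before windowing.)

The receptive field on the zero-padded input at this output position is [4 -1 -4 / -3 2 -1 / 3 4 5]. Elementwise product with the kernel and sum: 4·1 + -4·1 + -3·1 + 2·1 + -1·-2 + 3·1 + 4·-1.

0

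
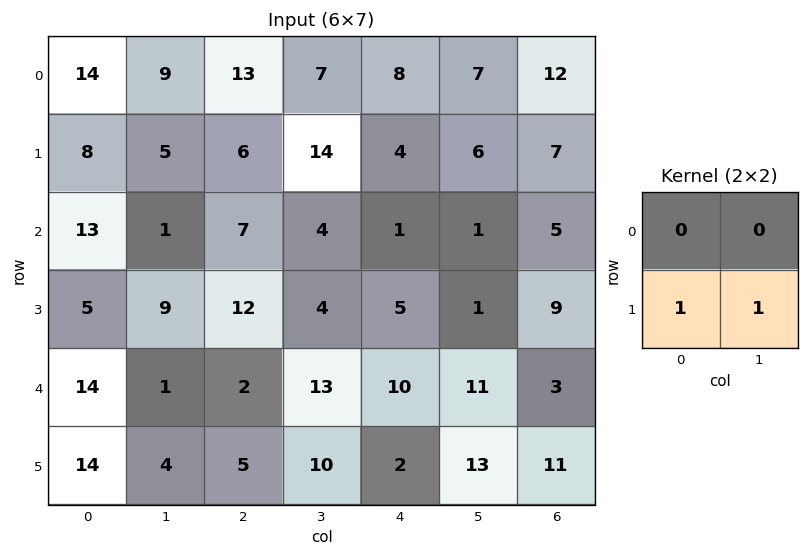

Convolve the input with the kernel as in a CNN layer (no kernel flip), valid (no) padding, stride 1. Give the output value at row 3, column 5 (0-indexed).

The receptive field on the input at this output position is [1 9 / 11 3]. Elementwise product with the kernel and sum: 11·1 + 3·1.

14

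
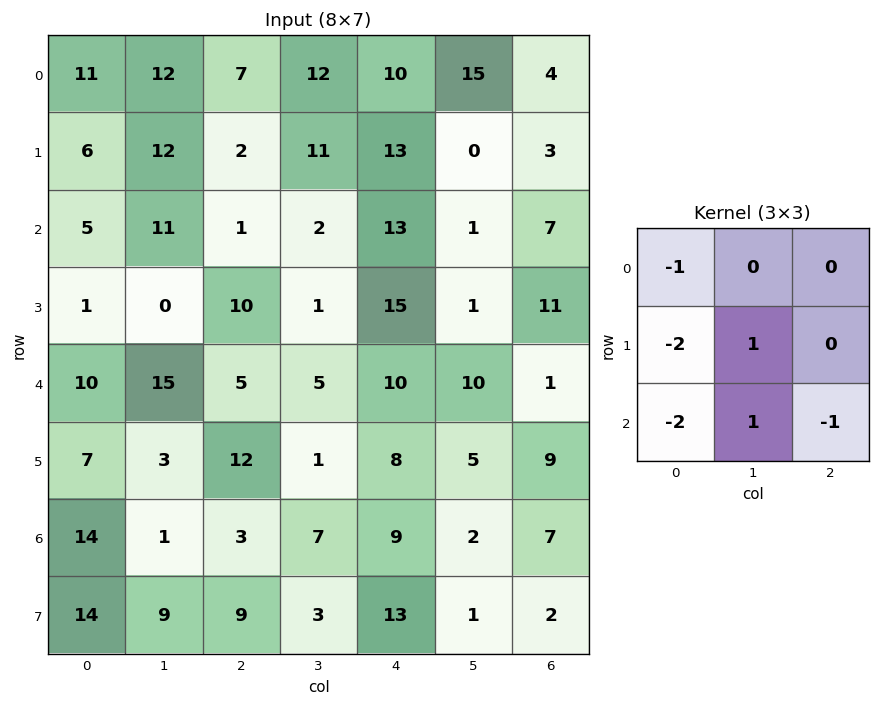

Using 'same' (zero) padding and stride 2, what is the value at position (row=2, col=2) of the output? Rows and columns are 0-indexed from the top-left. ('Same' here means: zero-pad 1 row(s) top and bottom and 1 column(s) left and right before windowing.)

The receptive field on the zero-padded input at this output position is [1 15 1 / 5 10 10 / 1 8 5]. Elementwise product with the kernel and sum: 1·-1 + 5·-2 + 10·1 + 1·-2 + 8·1 + 5·-1.

0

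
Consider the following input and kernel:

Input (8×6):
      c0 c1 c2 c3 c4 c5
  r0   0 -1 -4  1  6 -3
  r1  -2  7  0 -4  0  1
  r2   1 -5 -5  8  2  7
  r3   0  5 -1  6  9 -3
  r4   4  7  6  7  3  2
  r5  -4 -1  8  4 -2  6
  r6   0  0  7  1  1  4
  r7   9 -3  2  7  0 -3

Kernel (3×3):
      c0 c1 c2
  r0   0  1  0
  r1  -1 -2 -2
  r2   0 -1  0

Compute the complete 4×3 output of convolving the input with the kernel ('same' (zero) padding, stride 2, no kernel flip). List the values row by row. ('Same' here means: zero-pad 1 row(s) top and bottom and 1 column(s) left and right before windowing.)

Output[0,0]: The receptive field on the zero-padded input at this output position is [0 0 0 / 0 0 -1 / 0 -2 7]. Elementwise product with the kernel and sum: 0·1 + 0·-1 + 0·-2 + -1·-2 + -2·-1.
Output[0,1]: The receptive field on the zero-padded input at this output position is [0 0 0 / -1 -4 1 / 7 0 -4]. Elementwise product with the kernel and sum: 0·1 + -1·-1 + -4·-2 + 1·-2 + 0·-1.

4 7 -7
6 0 -35
-18 -42 -6
-13 -10 -13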